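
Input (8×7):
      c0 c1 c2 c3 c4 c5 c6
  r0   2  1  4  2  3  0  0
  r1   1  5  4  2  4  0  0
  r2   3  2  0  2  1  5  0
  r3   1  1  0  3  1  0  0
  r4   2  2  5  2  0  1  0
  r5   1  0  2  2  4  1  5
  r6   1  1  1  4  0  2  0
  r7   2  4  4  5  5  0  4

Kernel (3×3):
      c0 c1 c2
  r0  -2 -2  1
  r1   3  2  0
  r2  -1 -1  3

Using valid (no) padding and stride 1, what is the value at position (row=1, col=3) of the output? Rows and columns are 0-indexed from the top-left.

The receptive field on the input at this output position is [2 4 0 / 2 1 5 / 3 1 0]. Elementwise product with the kernel and sum: 2·-2 + 4·-2 + 0·1 + 2·3 + 1·2 + 3·-1 + 1·-1 + 0·3.

-8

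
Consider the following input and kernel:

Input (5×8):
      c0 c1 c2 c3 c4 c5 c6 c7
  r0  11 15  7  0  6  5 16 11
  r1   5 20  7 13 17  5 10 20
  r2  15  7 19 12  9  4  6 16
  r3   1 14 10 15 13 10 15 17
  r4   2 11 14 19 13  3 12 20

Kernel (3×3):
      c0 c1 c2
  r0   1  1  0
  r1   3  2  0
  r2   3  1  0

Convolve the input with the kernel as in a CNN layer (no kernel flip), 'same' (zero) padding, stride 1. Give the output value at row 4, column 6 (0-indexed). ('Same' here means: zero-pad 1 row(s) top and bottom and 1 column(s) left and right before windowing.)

58

The receptive field on the zero-padded input at this output position is [10 15 17 / 3 12 20 / 0 0 0]. Elementwise product with the kernel and sum: 10·1 + 15·1 + 3·3 + 12·2 + 0·3 + 0·1.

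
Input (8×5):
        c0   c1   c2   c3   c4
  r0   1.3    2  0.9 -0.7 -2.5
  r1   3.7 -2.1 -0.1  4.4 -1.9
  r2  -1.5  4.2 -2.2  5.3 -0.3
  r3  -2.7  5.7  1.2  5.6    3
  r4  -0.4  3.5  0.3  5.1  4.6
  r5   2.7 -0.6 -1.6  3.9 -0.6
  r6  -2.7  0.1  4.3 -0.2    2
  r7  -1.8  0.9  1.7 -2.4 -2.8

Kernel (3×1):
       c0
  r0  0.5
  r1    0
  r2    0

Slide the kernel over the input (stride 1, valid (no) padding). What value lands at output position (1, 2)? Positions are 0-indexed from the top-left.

The receptive field on the input at this output position is [-0.1 / -2.2 / 1.2]. Elementwise product with the kernel and sum: -0.1·0.5.

-0.05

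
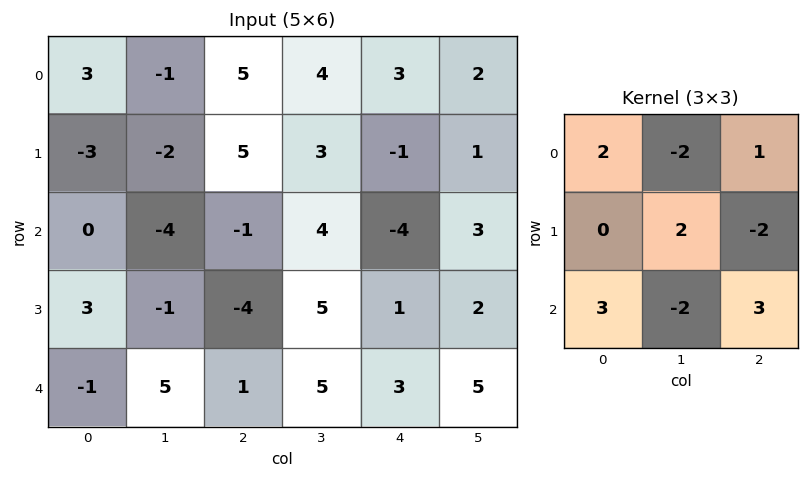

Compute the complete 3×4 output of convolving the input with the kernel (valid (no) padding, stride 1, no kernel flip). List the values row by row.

4 -2 -10 29
-4 -1 0 14
3 8 -4 41

Output[0,0]: The receptive field on the input at this output position is [3 -1 5 / -3 -2 5 / 0 -4 -1]. Elementwise product with the kernel and sum: 3·2 + -1·-2 + 5·1 + -2·2 + 5·-2 + 0·3 + -4·-2 + -1·3.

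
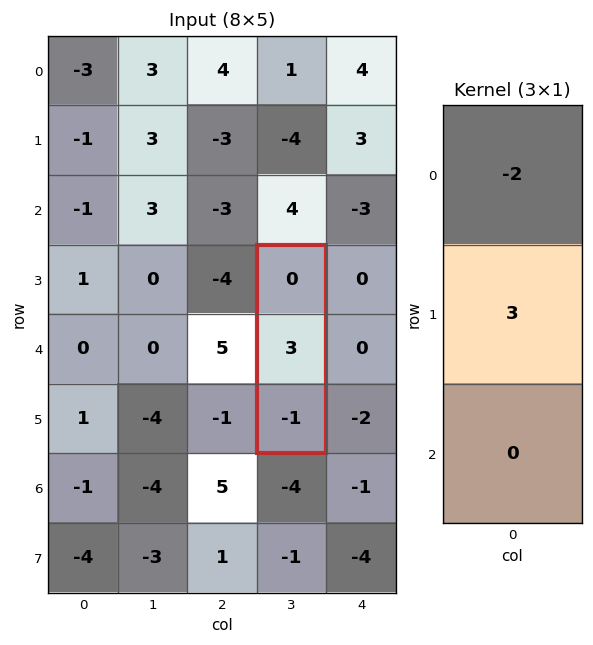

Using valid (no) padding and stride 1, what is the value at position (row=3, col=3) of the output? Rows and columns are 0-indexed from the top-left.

The receptive field on the input at this output position is [0 / 3 / -1]. Elementwise product with the kernel and sum: 0·-2 + 3·3.

9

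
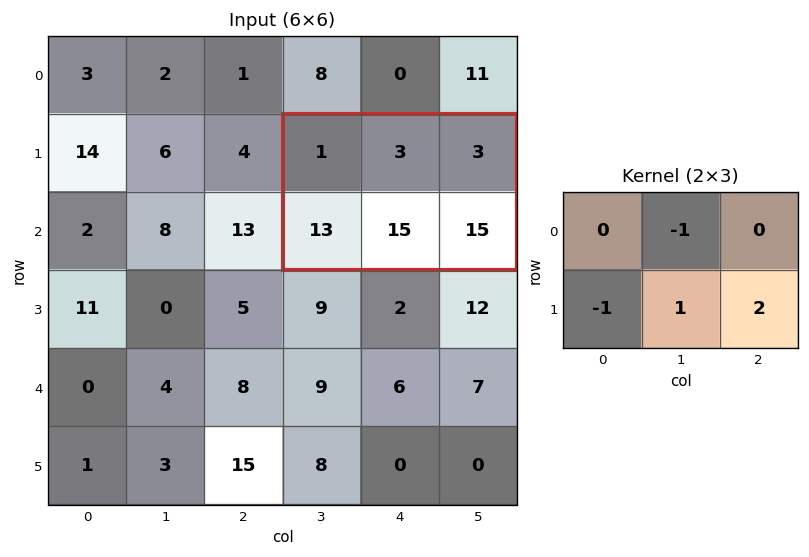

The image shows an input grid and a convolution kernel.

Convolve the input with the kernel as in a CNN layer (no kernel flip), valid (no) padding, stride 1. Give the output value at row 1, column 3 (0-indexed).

29

The receptive field on the input at this output position is [1 3 3 / 13 15 15]. Elementwise product with the kernel and sum: 3·-1 + 13·-1 + 15·1 + 15·2.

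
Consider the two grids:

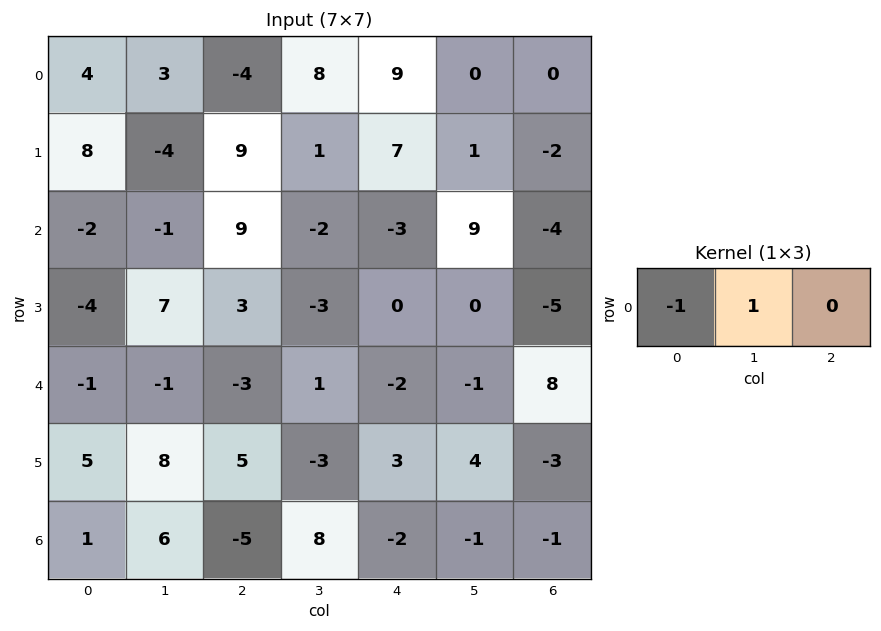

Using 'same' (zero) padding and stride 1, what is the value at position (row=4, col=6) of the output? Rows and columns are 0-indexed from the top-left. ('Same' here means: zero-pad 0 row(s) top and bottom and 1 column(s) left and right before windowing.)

The receptive field on the zero-padded input at this output position is [-1 8 0]. Elementwise product with the kernel and sum: -1·-1 + 8·1.

9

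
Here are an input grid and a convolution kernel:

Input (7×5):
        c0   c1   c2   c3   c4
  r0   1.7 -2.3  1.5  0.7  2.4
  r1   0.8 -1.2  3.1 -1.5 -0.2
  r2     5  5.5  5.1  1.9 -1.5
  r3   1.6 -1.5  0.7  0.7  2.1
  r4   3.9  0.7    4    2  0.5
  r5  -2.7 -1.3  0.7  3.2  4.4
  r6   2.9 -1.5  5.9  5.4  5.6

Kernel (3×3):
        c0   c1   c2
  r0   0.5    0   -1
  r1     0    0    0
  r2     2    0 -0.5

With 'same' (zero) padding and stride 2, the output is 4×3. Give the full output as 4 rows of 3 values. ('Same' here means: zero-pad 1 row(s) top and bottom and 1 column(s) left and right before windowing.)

Output[0,0]: The receptive field on the zero-padded input at this output position is [0 0 0 / 0 1.7 -2.3 / 0 0.8 -1.2]. Elementwise product with the kernel and sum: 0·0.5 + 0·-1 + 0·2 + -1.2·-0.5.
Output[0,1]: The receptive field on the zero-padded input at this output position is [0 0 0 / -2.3 1.5 0.7 / -1.2 3.1 -1.5]. Elementwise product with the kernel and sum: 0·0.5 + 0·-1 + -1.2·2 + -1.5·-0.5.

0.6 -1.65 -3
1.95 -2.45 0.65
2.15 -5.65 6.75
1.3 -3.85 1.6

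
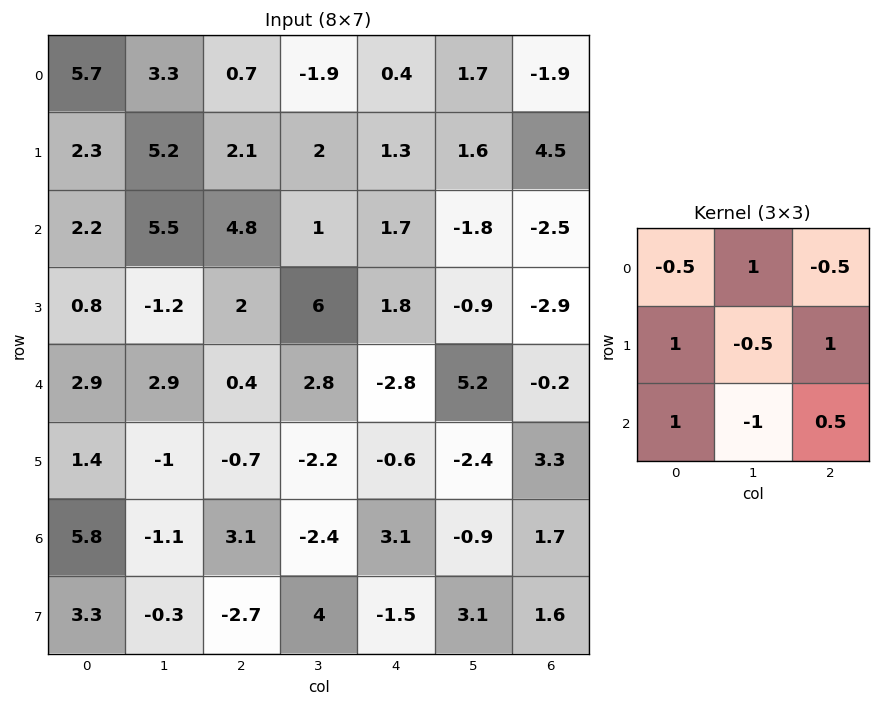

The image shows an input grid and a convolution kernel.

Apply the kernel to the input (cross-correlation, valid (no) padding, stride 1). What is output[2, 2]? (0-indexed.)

The receptive field on the input at this output position is [4.8 1 1.7 / 2 6 1.8 / 0.4 2.8 -2.8]. Elementwise product with the kernel and sum: 4.8·-0.5 + 1·1 + 1.7·-0.5 + 2·1 + 6·-0.5 + 1.8·1 + 0.4·1 + 2.8·-1 + -2.8·0.5.

-5.25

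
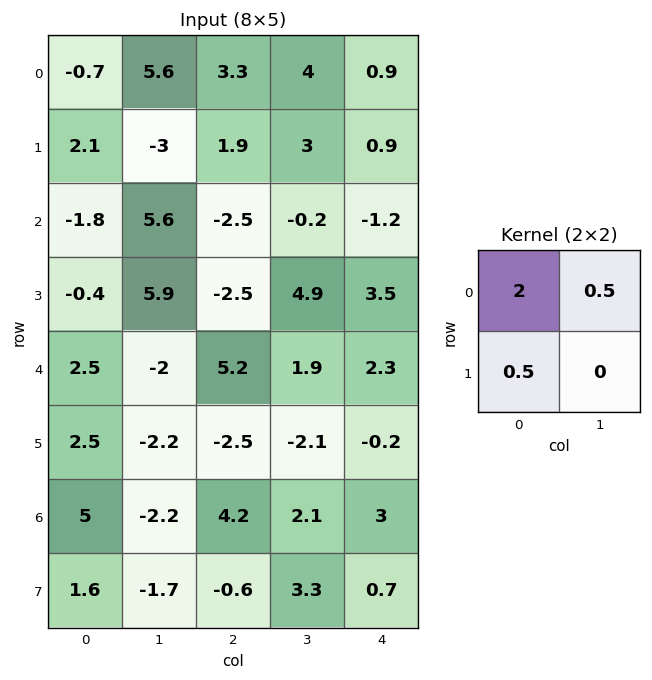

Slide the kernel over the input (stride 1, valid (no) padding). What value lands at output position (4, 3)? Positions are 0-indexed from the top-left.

The receptive field on the input at this output position is [1.9 2.3 / -2.1 -0.2]. Elementwise product with the kernel and sum: 1.9·2 + 2.3·0.5 + -2.1·0.5.

3.9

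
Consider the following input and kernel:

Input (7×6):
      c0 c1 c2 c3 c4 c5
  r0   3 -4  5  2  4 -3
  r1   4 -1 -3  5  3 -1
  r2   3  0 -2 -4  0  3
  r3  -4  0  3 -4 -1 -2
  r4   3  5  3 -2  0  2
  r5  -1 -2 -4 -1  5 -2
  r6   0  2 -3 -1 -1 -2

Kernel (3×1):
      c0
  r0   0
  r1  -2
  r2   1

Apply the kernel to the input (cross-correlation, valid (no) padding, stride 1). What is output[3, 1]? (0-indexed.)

The receptive field on the input at this output position is [0 / 5 / -2]. Elementwise product with the kernel and sum: 5·-2 + -2·1.

-12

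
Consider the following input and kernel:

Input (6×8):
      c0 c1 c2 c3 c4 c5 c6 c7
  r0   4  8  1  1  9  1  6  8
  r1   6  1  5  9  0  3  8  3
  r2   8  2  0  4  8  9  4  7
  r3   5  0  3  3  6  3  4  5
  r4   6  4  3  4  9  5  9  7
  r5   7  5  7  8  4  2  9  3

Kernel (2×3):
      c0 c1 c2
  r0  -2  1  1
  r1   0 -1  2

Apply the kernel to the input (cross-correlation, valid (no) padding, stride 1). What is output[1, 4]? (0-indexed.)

10

The receptive field on the input at this output position is [0 3 8 / 8 9 4]. Elementwise product with the kernel and sum: 0·-2 + 3·1 + 8·1 + 9·-1 + 4·2.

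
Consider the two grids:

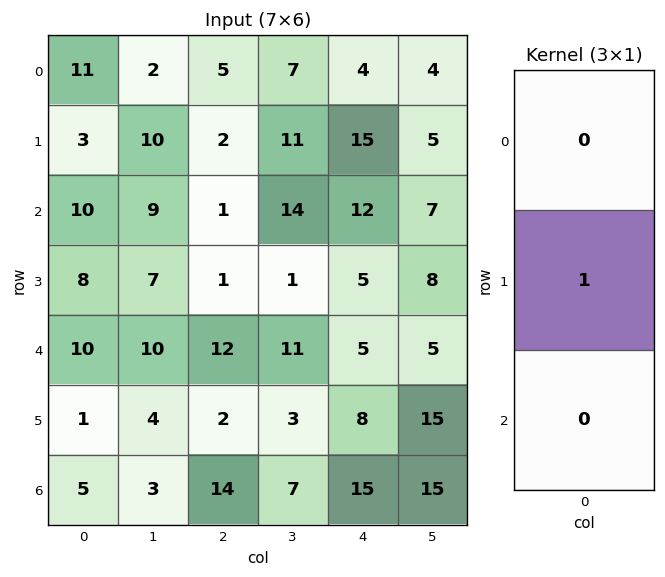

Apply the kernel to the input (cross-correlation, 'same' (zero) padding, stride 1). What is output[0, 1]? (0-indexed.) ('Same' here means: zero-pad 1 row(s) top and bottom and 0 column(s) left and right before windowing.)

2

The receptive field on the zero-padded input at this output position is [0 / 2 / 10]. Elementwise product with the kernel and sum: 2·1.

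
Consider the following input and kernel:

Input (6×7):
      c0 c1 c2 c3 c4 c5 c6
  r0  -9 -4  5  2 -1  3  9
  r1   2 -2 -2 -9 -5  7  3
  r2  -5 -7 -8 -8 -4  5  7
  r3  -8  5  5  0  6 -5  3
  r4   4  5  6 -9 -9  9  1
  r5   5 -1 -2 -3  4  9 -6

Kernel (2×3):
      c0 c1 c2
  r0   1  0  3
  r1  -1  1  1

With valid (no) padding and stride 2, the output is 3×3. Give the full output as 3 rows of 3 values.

Output[0,0]: The receptive field on the input at this output position is [-9 -4 5 / 2 -2 -2]. Elementwise product with the kernel and sum: -9·1 + 5·3 + 2·-1 + -2·1 + -2·1.
Output[0,1]: The receptive field on the input at this output position is [5 2 -1 / -2 -9 -5]. Elementwise product with the kernel and sum: 5·1 + -1·3 + -2·-1 + -9·1 + -5·1.

0 -10 41
-11 -19 9
14 -18 -7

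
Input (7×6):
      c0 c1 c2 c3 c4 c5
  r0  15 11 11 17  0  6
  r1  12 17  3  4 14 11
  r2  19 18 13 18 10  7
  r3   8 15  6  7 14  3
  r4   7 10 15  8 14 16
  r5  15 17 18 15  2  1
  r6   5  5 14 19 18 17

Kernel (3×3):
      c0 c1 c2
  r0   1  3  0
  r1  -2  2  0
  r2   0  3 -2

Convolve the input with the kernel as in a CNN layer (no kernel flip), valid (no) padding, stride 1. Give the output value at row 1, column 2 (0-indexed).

18

The receptive field on the input at this output position is [3 4 14 / 13 18 10 / 6 7 14]. Elementwise product with the kernel and sum: 3·1 + 4·3 + 13·-2 + 18·2 + 7·3 + 14·-2.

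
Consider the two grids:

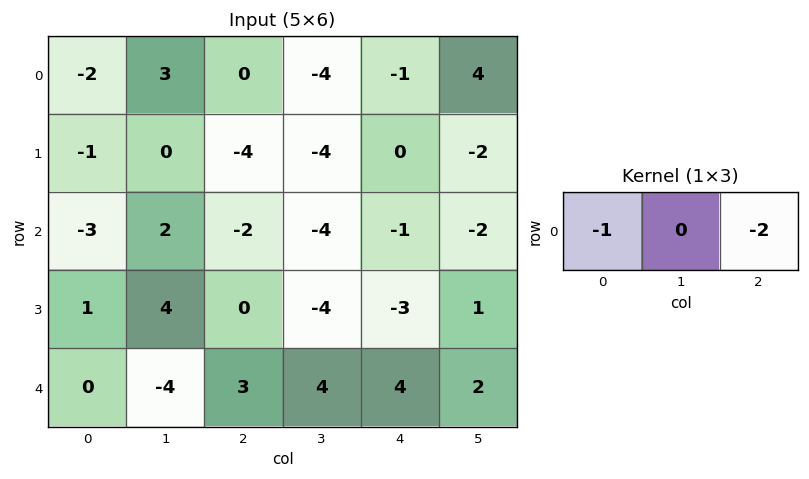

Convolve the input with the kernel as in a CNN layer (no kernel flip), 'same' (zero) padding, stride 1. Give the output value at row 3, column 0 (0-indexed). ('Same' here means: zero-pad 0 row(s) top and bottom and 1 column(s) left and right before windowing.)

The receptive field on the zero-padded input at this output position is [0 1 4]. Elementwise product with the kernel and sum: 0·-1 + 4·-2.

-8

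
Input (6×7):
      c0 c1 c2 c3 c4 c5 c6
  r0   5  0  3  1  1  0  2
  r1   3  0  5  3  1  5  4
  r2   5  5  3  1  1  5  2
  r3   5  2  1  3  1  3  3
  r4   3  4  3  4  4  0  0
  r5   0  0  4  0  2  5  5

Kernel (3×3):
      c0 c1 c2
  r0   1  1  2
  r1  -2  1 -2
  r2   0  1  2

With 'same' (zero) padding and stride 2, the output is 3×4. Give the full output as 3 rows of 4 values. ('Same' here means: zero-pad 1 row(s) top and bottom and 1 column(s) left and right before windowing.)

8 12 10 6
7 9 10 4
4 0 18 11

Output[0,0]: The receptive field on the zero-padded input at this output position is [0 0 0 / 0 5 0 / 0 3 0]. Elementwise product with the kernel and sum: 0·1 + 0·1 + 0·2 + 0·-2 + 5·1 + 0·-2 + 3·1 + 0·2.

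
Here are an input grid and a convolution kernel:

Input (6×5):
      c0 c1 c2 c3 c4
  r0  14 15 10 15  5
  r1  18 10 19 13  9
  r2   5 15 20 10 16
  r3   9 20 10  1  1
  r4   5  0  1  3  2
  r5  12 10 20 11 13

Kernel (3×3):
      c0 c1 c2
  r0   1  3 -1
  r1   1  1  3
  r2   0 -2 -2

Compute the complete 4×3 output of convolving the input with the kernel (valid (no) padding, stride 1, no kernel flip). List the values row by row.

64 38 57
49 97 123
87 90 38
7 -3 -26

Output[0,0]: The receptive field on the input at this output position is [14 15 10 / 18 10 19 / 5 15 20]. Elementwise product with the kernel and sum: 14·1 + 15·3 + 10·-1 + 18·1 + 10·1 + 19·3 + 15·-2 + 20·-2.
Output[0,1]: The receptive field on the input at this output position is [15 10 15 / 10 19 13 / 15 20 10]. Elementwise product with the kernel and sum: 15·1 + 10·3 + 15·-1 + 10·1 + 19·1 + 13·3 + 20·-2 + 10·-2.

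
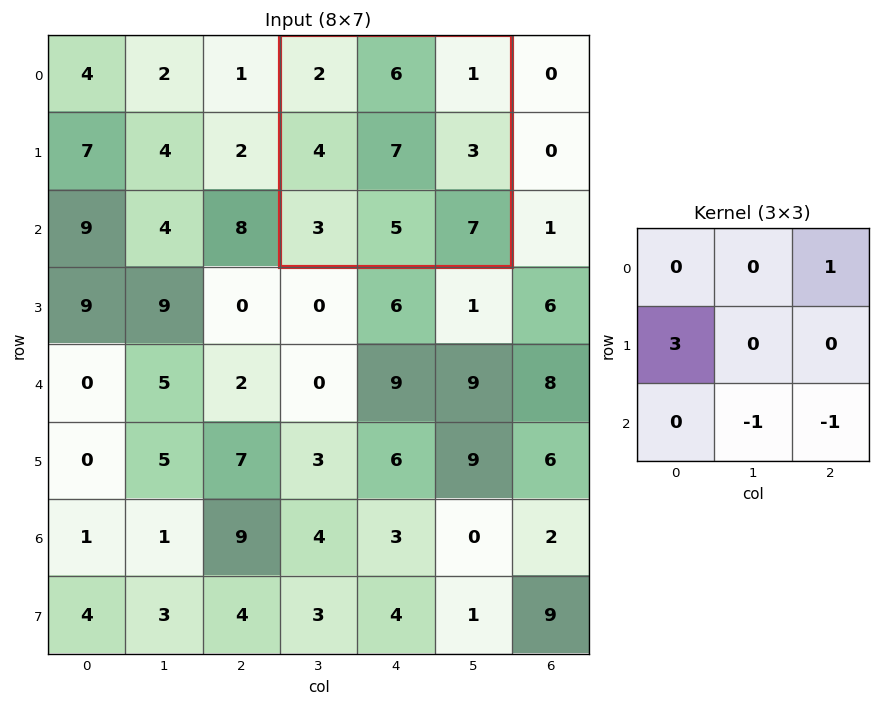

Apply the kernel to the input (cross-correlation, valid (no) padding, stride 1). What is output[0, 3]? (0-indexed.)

1

The receptive field on the input at this output position is [2 6 1 / 4 7 3 / 3 5 7]. Elementwise product with the kernel and sum: 1·1 + 4·3 + 5·-1 + 7·-1.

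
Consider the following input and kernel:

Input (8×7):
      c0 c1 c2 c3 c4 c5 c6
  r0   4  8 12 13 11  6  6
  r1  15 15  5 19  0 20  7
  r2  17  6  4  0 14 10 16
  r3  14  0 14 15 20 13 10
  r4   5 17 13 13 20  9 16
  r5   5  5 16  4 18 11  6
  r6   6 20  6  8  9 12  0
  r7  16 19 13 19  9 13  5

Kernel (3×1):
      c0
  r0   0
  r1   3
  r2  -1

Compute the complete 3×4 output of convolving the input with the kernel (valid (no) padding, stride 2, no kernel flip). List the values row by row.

Output[0,0]: The receptive field on the input at this output position is [4 / 15 / 17]. Elementwise product with the kernel and sum: 15·3 + 17·-1.

28 11 -14 5
37 29 40 14
9 42 45 18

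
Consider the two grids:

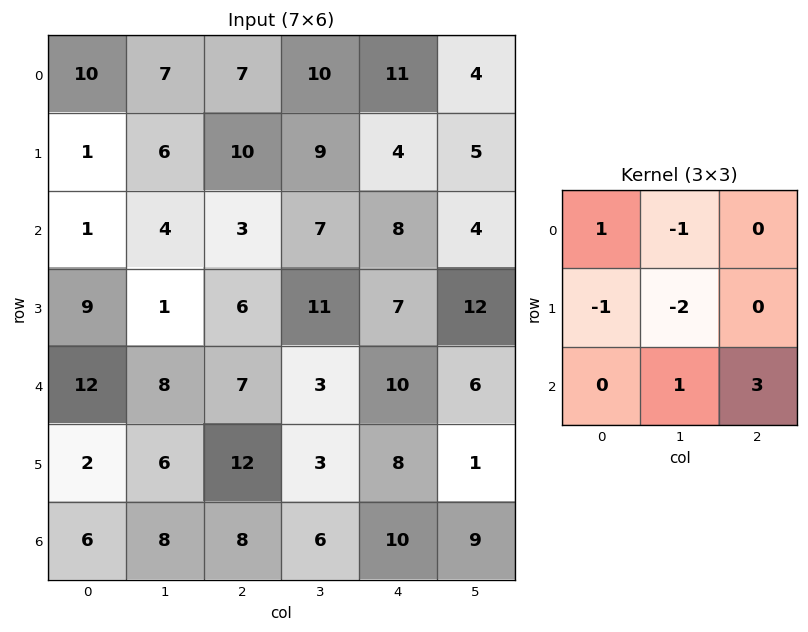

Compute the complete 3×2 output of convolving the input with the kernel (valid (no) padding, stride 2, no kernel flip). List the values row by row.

3 0
15 1
22 22

Output[0,0]: The receptive field on the input at this output position is [10 7 7 / 1 6 10 / 1 4 3]. Elementwise product with the kernel and sum: 10·1 + 7·-1 + 1·-1 + 6·-2 + 4·1 + 3·3.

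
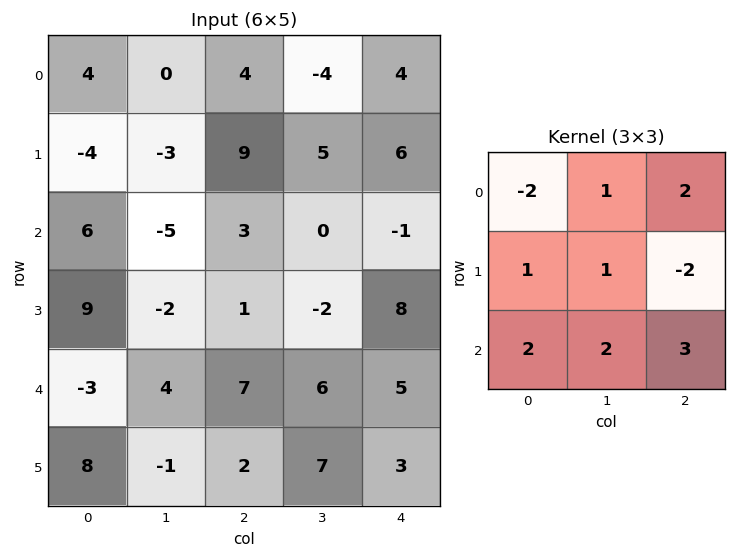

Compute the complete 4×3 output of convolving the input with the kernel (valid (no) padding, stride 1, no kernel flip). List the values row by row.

-14 -12 1
35 15 26
17 56 16
-11 23 42

Output[0,0]: The receptive field on the input at this output position is [4 0 4 / -4 -3 9 / 6 -5 3]. Elementwise product with the kernel and sum: 4·-2 + 0·1 + 4·2 + -4·1 + -3·1 + 9·-2 + 6·2 + -5·2 + 3·3.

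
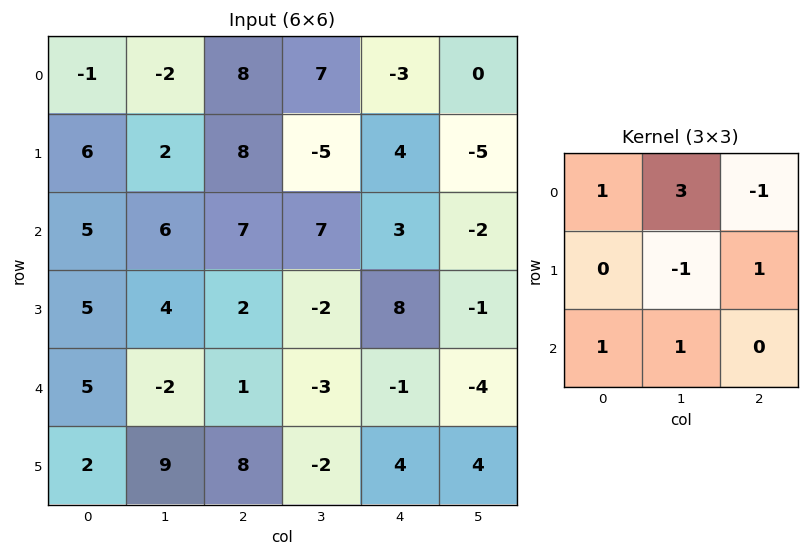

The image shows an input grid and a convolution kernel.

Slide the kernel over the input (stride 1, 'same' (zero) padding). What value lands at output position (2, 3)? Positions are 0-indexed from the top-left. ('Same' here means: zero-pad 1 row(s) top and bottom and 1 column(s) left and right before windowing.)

The receptive field on the zero-padded input at this output position is [8 -5 4 / 7 7 3 / 2 -2 8]. Elementwise product with the kernel and sum: 8·1 + -5·3 + 4·-1 + 7·-1 + 3·1 + 2·1 + -2·1.

-15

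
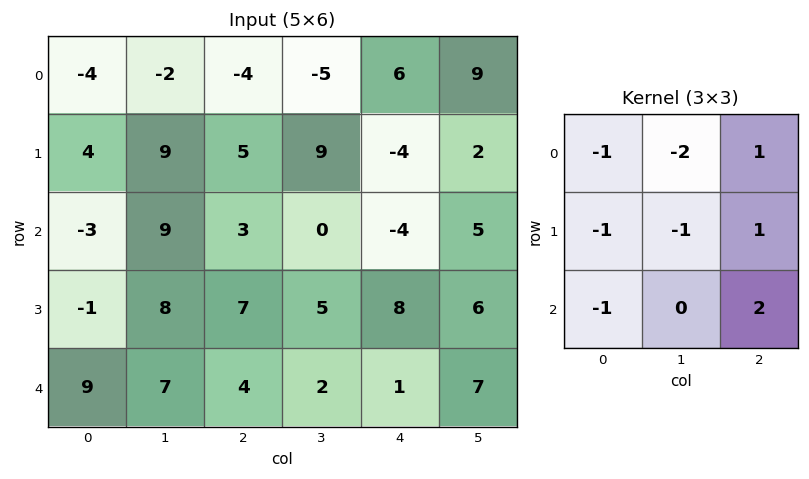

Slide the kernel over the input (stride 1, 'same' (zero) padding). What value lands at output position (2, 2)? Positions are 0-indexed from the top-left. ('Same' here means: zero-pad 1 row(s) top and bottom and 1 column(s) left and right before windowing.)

-20

The receptive field on the zero-padded input at this output position is [9 5 9 / 9 3 0 / 8 7 5]. Elementwise product with the kernel and sum: 9·-1 + 5·-2 + 9·1 + 9·-1 + 3·-1 + 0·1 + 8·-1 + 5·2.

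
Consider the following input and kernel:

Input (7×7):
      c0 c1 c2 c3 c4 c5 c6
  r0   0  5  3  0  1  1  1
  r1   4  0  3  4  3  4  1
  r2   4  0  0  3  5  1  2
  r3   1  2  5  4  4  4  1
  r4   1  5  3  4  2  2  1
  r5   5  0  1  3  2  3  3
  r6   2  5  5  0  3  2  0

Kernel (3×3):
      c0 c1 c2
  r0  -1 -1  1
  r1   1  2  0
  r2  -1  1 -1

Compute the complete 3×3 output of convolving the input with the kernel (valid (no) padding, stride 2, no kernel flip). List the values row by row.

-2 7 4
2 14 7
0 -6 4

Output[0,0]: The receptive field on the input at this output position is [0 5 3 / 4 0 3 / 4 0 0]. Elementwise product with the kernel and sum: 0·-1 + 5·-1 + 3·1 + 4·1 + 0·2 + 4·-1 + 0·1 + 0·-1.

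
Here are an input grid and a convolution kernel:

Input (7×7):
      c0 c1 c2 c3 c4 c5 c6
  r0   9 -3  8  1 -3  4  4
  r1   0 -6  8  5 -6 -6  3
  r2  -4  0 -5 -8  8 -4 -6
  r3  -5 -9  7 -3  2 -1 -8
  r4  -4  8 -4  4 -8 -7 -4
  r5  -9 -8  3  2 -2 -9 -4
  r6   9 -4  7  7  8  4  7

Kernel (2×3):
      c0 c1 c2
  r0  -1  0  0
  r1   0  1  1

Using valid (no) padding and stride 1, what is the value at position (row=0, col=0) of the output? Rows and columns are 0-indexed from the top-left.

The receptive field on the input at this output position is [9 -3 8 / 0 -6 8]. Elementwise product with the kernel and sum: 9·-1 + -6·1 + 8·1.

-7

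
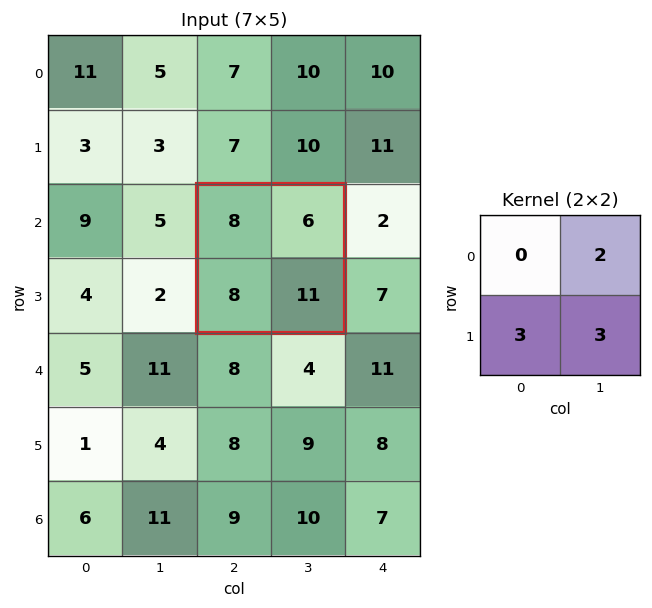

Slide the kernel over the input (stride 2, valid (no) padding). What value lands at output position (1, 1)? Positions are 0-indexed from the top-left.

69

The receptive field on the input at this output position is [8 6 / 8 11]. Elementwise product with the kernel and sum: 6·2 + 8·3 + 11·3.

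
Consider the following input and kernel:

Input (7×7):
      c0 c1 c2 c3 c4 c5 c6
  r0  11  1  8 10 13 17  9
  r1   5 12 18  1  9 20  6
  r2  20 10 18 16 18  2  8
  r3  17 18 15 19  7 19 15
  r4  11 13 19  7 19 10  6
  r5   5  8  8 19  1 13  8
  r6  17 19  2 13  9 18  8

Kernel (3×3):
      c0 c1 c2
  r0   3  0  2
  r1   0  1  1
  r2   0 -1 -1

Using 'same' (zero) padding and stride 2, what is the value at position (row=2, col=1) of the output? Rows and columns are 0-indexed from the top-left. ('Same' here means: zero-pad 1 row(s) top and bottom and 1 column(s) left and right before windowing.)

The receptive field on the zero-padded input at this output position is [18 15 19 / 13 19 7 / 8 8 19]. Elementwise product with the kernel and sum: 18·3 + 19·2 + 19·1 + 7·1 + 8·-1 + 19·-1.

91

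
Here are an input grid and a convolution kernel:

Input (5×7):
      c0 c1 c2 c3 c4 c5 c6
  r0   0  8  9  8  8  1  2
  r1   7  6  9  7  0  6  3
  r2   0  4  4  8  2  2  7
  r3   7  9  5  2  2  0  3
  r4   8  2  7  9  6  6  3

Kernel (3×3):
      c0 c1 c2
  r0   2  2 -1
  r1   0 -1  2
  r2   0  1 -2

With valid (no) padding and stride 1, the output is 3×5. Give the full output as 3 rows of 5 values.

15 19 23 41 4
20 36 26 12 15
-7 -4 21 10 7

Output[0,0]: The receptive field on the input at this output position is [0 8 9 / 7 6 9 / 0 4 4]. Elementwise product with the kernel and sum: 0·2 + 8·2 + 9·-1 + 6·-1 + 9·2 + 4·1 + 4·-2.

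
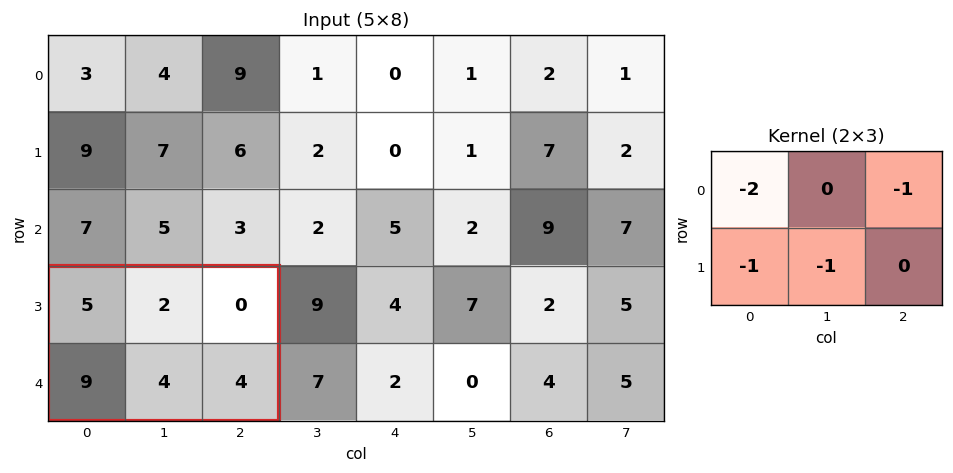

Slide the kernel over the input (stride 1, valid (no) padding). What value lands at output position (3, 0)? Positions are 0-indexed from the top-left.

-23

The receptive field on the input at this output position is [5 2 0 / 9 4 4]. Elementwise product with the kernel and sum: 5·-2 + 0·-1 + 9·-1 + 4·-1.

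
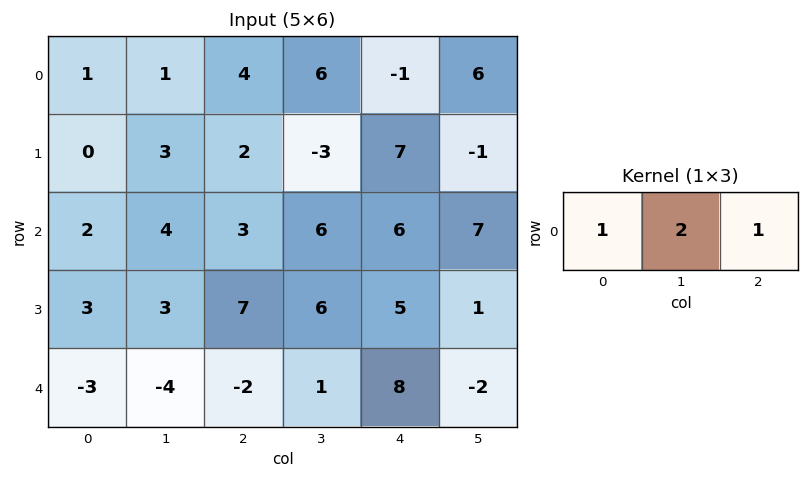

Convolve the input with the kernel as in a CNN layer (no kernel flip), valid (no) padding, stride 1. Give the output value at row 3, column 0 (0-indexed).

16

The receptive field on the input at this output position is [3 3 7]. Elementwise product with the kernel and sum: 3·1 + 3·2 + 7·1.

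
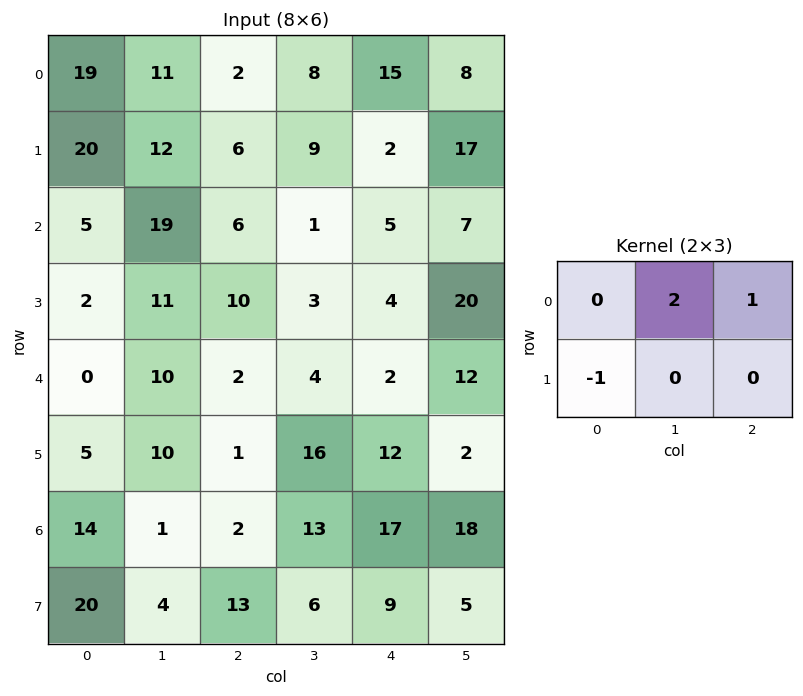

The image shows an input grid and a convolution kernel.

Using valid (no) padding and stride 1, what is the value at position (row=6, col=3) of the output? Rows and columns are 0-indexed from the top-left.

46

The receptive field on the input at this output position is [13 17 18 / 6 9 5]. Elementwise product with the kernel and sum: 17·2 + 18·1 + 6·-1.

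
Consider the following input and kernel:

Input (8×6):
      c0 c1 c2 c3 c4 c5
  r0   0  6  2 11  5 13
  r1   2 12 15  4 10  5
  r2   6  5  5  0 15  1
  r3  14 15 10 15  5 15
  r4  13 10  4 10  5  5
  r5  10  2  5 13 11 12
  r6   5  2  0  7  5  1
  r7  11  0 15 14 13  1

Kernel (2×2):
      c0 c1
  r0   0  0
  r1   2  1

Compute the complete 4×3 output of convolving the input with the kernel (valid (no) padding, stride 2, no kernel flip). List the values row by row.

Output[0,0]: The receptive field on the input at this output position is [0 6 / 2 12]. Elementwise product with the kernel and sum: 2·2 + 12·1.

16 34 25
43 35 25
22 23 34
22 44 27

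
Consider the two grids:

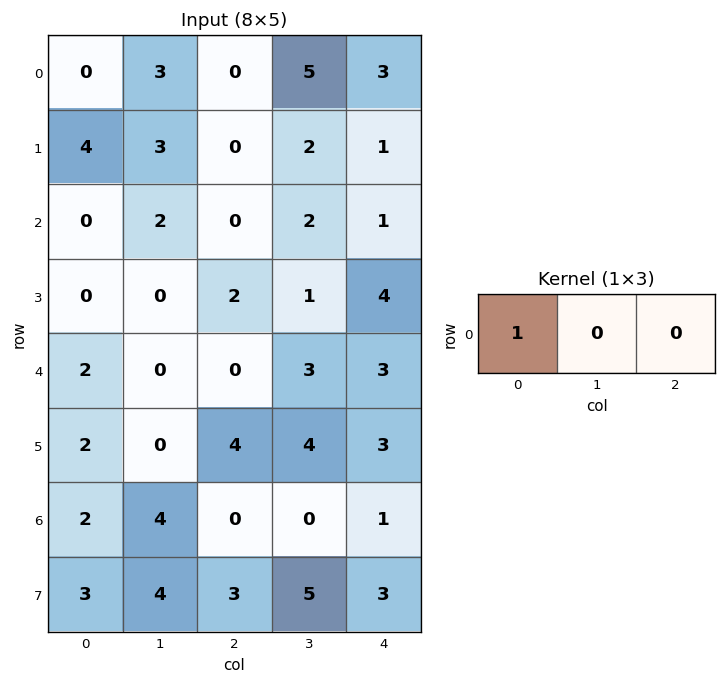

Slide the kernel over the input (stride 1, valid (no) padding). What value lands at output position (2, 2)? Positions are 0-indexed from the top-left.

The receptive field on the input at this output position is [0 2 1]. Elementwise product with the kernel and sum: 0·1.

0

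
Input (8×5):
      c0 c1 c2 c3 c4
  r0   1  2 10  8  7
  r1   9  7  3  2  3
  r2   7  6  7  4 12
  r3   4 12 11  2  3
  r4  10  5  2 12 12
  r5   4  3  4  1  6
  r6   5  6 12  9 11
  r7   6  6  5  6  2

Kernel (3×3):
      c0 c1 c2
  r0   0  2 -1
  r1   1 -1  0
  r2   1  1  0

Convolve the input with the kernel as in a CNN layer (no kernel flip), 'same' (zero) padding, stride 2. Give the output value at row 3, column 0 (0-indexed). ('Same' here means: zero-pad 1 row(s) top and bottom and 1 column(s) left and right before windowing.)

6

The receptive field on the zero-padded input at this output position is [0 4 3 / 0 5 6 / 0 6 6]. Elementwise product with the kernel and sum: 4·2 + 3·-1 + 0·1 + 5·-1 + 0·1 + 6·1.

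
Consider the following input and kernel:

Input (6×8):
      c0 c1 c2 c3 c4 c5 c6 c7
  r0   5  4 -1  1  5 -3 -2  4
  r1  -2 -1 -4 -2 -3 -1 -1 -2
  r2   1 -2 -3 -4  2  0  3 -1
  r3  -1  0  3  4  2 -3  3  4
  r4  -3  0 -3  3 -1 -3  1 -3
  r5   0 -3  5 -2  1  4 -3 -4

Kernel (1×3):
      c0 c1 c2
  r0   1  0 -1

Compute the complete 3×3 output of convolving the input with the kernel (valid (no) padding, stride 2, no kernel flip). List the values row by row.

Output[0,0]: The receptive field on the input at this output position is [5 4 -1]. Elementwise product with the kernel and sum: 5·1 + -1·-1.

6 -6 7
4 -5 -1
0 -2 -2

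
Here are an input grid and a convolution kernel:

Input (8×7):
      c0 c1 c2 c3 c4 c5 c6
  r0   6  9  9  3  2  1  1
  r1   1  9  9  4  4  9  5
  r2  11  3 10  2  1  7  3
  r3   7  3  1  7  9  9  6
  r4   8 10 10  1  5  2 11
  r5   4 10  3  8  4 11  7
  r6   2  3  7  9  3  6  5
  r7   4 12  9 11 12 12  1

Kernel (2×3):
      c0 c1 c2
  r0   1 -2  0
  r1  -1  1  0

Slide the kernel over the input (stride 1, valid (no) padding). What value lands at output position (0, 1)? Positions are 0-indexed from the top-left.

-9

The receptive field on the input at this output position is [9 9 3 / 9 9 4]. Elementwise product with the kernel and sum: 9·1 + 9·-2 + 9·-1 + 9·1.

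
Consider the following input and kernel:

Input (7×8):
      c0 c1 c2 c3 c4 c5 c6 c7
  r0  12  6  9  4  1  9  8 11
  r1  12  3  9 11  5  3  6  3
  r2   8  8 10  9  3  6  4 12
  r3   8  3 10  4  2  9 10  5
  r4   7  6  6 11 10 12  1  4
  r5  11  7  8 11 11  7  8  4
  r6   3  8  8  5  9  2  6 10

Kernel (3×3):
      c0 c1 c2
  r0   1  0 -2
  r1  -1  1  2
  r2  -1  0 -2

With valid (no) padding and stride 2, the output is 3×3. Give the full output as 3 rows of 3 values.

Output[0,0]: The receptive field on the input at this output position is [12 6 9 / 12 3 9 / 8 8 10]. Elementwise product with the kernel and sum: 12·1 + 9·-2 + 12·-1 + 3·1 + 9·2 + 8·-1 + 10·-2.
Output[0,1]: The receptive field on the input at this output position is [9 4 1 / 9 11 5 / 10 9 3]. Elementwise product with the kernel and sum: 9·1 + 1·-2 + 9·-1 + 11·1 + 5·2 + 10·-1 + 3·-2.

-25 3 -16
-16 -24 10
-12 -15 -1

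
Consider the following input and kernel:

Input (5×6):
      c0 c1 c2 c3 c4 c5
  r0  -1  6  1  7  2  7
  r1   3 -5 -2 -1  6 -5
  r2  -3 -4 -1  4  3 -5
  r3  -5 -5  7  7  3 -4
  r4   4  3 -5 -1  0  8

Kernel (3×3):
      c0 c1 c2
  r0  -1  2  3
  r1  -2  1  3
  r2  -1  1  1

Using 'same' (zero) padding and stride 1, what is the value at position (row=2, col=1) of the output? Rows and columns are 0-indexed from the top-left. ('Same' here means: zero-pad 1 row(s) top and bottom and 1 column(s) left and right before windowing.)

The receptive field on the zero-padded input at this output position is [3 -5 -2 / -3 -4 -1 / -5 -5 7]. Elementwise product with the kernel and sum: 3·-1 + -5·2 + -2·3 + -3·-2 + -4·1 + -1·3 + -5·-1 + -5·1 + 7·1.

-13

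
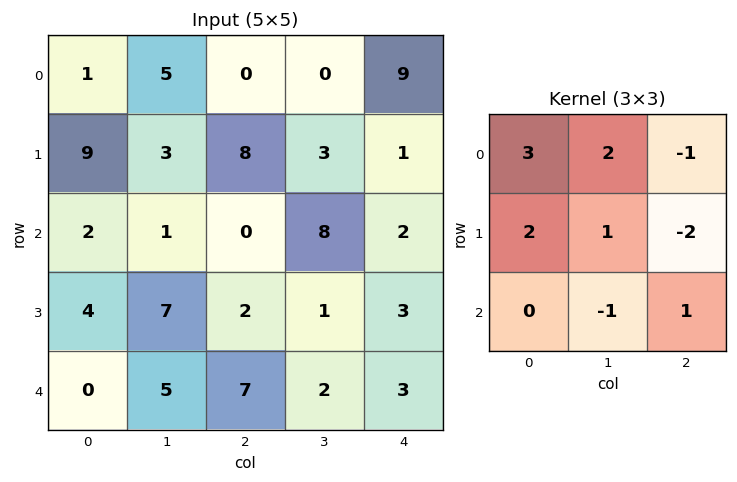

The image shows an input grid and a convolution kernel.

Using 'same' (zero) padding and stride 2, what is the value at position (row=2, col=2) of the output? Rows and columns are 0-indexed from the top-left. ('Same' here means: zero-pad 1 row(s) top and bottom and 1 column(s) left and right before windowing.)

16

The receptive field on the zero-padded input at this output position is [1 3 0 / 2 3 0 / 0 0 0]. Elementwise product with the kernel and sum: 1·3 + 3·2 + 0·-1 + 2·2 + 3·1 + 0·-2 + 0·-1 + 0·1.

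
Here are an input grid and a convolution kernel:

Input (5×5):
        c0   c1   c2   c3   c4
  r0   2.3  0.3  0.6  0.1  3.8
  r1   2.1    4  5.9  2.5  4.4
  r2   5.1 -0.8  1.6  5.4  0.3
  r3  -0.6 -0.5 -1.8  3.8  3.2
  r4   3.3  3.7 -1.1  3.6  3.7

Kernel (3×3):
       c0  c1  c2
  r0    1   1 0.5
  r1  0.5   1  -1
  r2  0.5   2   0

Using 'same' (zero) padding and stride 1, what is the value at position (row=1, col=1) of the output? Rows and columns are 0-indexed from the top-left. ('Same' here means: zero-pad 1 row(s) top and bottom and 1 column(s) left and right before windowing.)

3

The receptive field on the zero-padded input at this output position is [2.3 0.3 0.6 / 2.1 4 5.9 / 5.1 -0.8 1.6]. Elementwise product with the kernel and sum: 2.3·1 + 0.3·1 + 0.6·0.5 + 2.1·0.5 + 4·1 + 5.9·-1 + 5.1·0.5 + -0.8·2.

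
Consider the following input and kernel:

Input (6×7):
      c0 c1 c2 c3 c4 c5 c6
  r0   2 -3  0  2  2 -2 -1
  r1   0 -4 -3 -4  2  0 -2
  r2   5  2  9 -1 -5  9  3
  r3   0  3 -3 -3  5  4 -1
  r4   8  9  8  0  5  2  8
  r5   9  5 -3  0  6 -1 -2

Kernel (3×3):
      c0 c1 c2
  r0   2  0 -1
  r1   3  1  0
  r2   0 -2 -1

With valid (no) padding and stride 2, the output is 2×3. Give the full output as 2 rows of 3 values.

-13 -8 -10
-22 6 -6

Output[0,0]: The receptive field on the input at this output position is [2 -3 0 / 0 -4 -3 / 5 2 9]. Elementwise product with the kernel and sum: 2·2 + 0·-1 + 0·3 + -4·1 + 2·-2 + 9·-1.
Output[0,1]: The receptive field on the input at this output position is [0 2 2 / -3 -4 2 / 9 -1 -5]. Elementwise product with the kernel and sum: 0·2 + 2·-1 + -3·3 + -4·1 + -1·-2 + -5·-1.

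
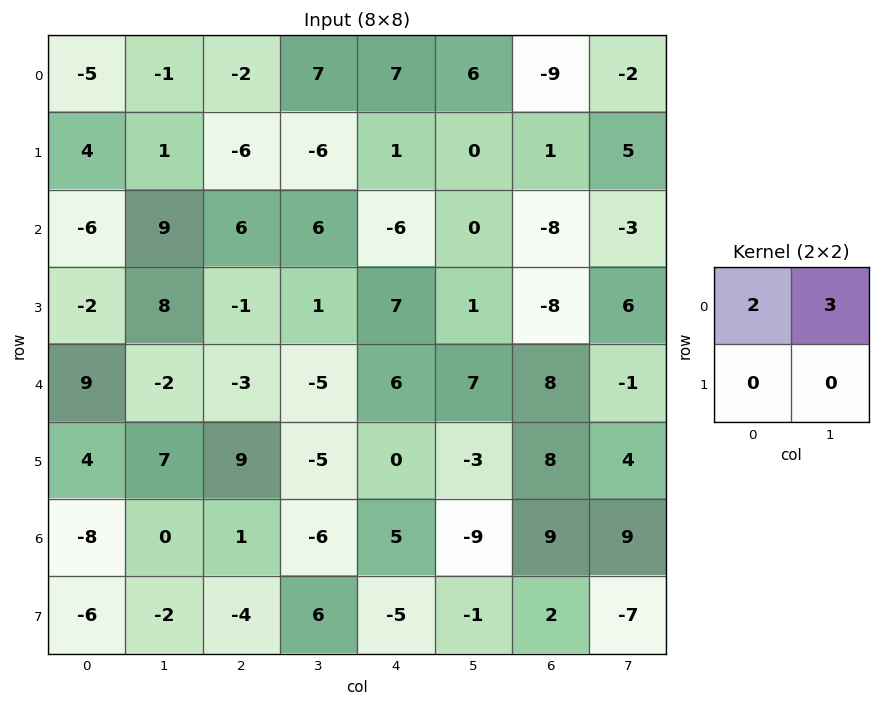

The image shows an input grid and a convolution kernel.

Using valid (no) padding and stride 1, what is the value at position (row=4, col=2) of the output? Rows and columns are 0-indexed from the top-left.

-21

The receptive field on the input at this output position is [-3 -5 / 9 -5]. Elementwise product with the kernel and sum: -3·2 + -5·3.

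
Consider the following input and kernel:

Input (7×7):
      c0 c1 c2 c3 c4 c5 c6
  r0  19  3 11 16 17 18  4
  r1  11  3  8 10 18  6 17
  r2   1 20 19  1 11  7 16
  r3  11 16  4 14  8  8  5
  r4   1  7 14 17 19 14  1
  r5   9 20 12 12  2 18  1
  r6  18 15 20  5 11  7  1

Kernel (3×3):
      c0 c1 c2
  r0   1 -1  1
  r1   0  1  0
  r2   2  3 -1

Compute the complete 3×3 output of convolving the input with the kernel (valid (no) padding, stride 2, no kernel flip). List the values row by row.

73 52 36
25 103 107
89 72 66

Output[0,0]: The receptive field on the input at this output position is [19 3 11 / 11 3 8 / 1 20 19]. Elementwise product with the kernel and sum: 19·1 + 3·-1 + 11·1 + 3·1 + 1·2 + 20·3 + 19·-1.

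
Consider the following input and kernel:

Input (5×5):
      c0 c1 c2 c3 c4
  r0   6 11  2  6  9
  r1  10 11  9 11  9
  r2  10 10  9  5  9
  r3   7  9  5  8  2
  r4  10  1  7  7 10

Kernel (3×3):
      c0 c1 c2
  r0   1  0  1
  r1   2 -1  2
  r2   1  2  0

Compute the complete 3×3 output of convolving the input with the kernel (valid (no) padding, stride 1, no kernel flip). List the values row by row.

65 80 55
72 62 70
46 59 45

Output[0,0]: The receptive field on the input at this output position is [6 11 2 / 10 11 9 / 10 10 9]. Elementwise product with the kernel and sum: 6·1 + 2·1 + 10·2 + 11·-1 + 9·2 + 10·1 + 10·2.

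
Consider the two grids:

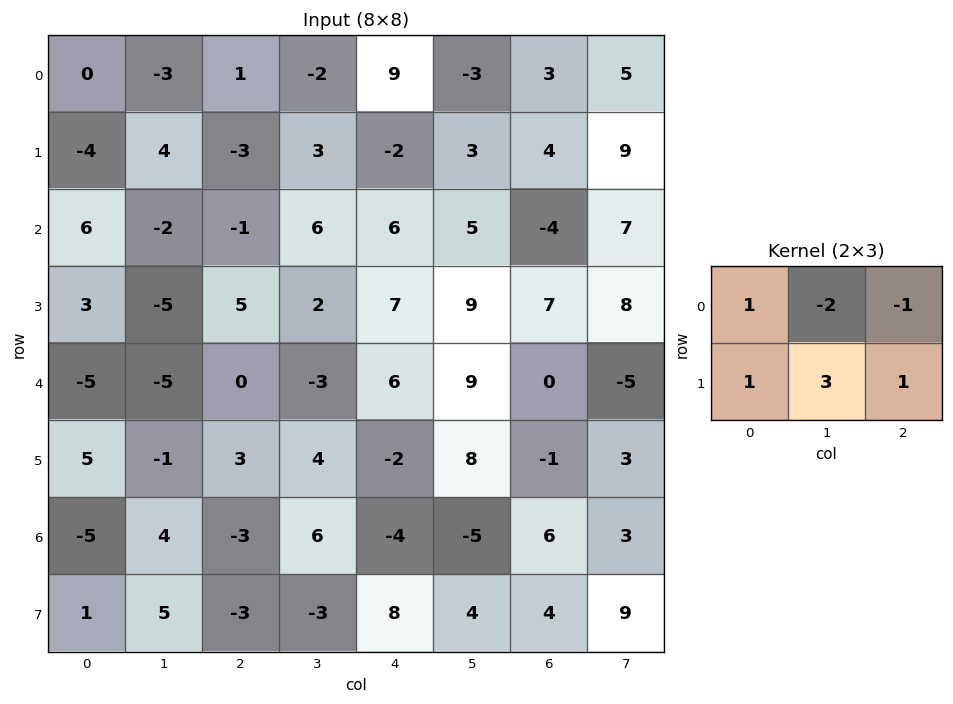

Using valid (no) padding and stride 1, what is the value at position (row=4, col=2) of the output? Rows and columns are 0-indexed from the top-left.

The receptive field on the input at this output position is [0 -3 6 / 3 4 -2]. Elementwise product with the kernel and sum: 0·1 + -3·-2 + 6·-1 + 3·1 + 4·3 + -2·1.

13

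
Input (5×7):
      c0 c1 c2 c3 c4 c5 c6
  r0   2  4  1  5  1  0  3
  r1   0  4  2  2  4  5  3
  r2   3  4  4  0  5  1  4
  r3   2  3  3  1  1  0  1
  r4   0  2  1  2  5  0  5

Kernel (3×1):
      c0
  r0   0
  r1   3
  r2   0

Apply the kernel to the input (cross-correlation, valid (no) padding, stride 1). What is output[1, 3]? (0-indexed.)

0

The receptive field on the input at this output position is [2 / 0 / 1]. Elementwise product with the kernel and sum: 0·3.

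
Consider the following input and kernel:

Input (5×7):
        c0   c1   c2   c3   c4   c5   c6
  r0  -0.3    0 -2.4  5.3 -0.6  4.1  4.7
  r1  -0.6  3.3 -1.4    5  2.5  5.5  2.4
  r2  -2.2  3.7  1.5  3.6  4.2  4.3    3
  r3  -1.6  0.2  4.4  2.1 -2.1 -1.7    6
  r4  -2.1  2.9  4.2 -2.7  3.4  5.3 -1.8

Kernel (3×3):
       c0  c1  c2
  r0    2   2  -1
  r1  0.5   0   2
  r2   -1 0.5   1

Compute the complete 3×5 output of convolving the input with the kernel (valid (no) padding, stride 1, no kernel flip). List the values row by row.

Output[0,0]: The receptive field on the input at this output position is [-0.3 0 -2.4 / -0.6 3.3 -1.4 / -2.2 3.7 1.5]. Elementwise product with the kernel and sum: -0.3·2 + 0·2 + -2.4·-1 + -0.6·0.5 + -1.4·2 + -2.2·-1 + 3.7·0.5 + 1.5·1.

4.25 2.2 15.2 21.6 9.3
14.8 11.95 8.4 15.05 28.95
17.25 7.6 1.85 18.65 22.4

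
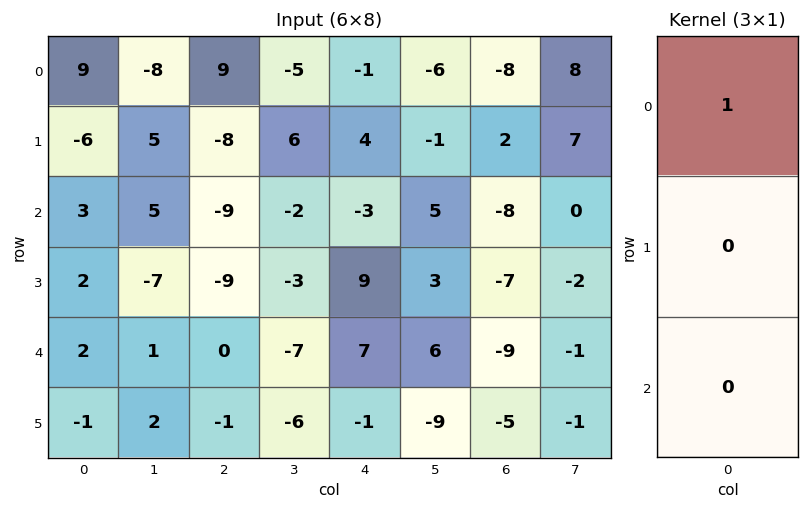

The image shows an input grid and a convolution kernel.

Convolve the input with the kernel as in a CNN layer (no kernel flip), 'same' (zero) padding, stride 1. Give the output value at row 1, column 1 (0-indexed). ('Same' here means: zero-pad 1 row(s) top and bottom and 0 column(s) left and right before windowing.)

The receptive field on the zero-padded input at this output position is [-8 / 5 / 5]. Elementwise product with the kernel and sum: -8·1.

-8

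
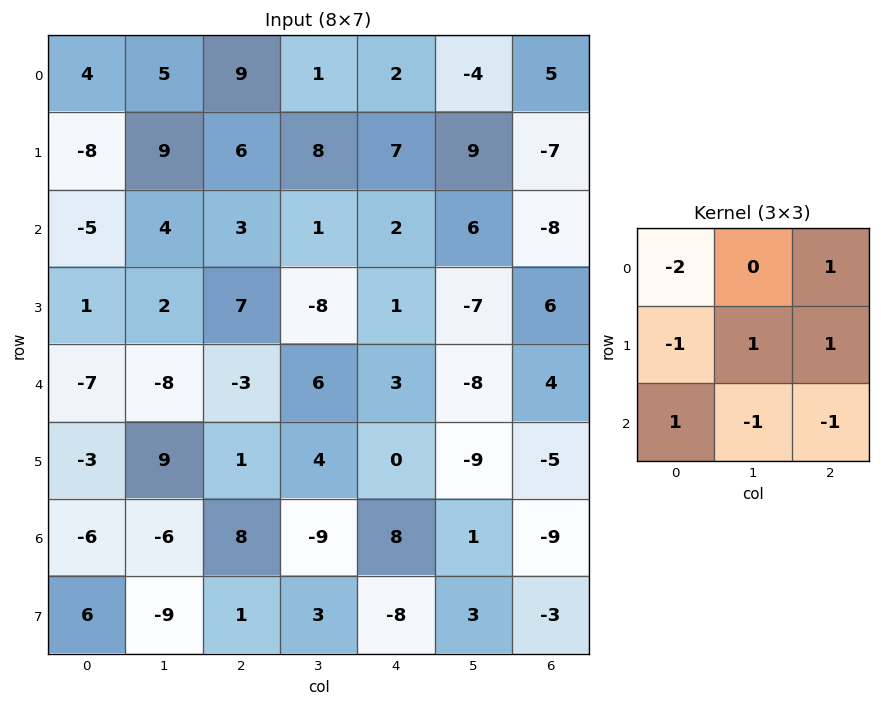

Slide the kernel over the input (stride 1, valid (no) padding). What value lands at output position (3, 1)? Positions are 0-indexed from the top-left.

3

The receptive field on the input at this output position is [2 7 -8 / -8 -3 6 / 9 1 4]. Elementwise product with the kernel and sum: 2·-2 + -8·1 + -8·-1 + -3·1 + 6·1 + 9·1 + 1·-1 + 4·-1.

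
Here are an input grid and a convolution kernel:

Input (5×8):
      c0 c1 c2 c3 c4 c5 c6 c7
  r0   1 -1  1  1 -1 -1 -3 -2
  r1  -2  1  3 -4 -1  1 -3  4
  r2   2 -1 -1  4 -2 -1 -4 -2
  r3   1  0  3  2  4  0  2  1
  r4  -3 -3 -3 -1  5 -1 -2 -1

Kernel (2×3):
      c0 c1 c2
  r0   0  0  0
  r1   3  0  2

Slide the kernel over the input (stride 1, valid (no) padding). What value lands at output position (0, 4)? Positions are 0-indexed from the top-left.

-9

The receptive field on the input at this output position is [-1 -1 -3 / -1 1 -3]. Elementwise product with the kernel and sum: -1·3 + -3·2.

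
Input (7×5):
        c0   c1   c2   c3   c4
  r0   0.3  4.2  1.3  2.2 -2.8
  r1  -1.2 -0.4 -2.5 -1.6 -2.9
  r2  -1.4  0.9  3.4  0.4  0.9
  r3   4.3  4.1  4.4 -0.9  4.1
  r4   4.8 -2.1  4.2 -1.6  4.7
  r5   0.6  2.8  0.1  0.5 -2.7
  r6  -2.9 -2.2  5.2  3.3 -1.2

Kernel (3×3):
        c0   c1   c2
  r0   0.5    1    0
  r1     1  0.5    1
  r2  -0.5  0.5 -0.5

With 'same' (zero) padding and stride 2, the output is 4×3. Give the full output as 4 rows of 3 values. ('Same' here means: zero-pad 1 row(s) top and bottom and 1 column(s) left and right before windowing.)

Output[0,0]: The receptive field on the zero-padded input at this output position is [0 0 0 / 0 0.3 4.2 / 0 -1.2 -0.4]. Elementwise product with the kernel and sum: 0·0.5 + 0·1 + 0·1 + 0.3·0.5 + 4.2·1 + 0·-0.5 + -1.2·0.5 + -0.4·-0.5.

3.95 6.8 0.15
-0.9 0.9 -0.35
3.5 3.25 2.8
-3.05 5.2 0.25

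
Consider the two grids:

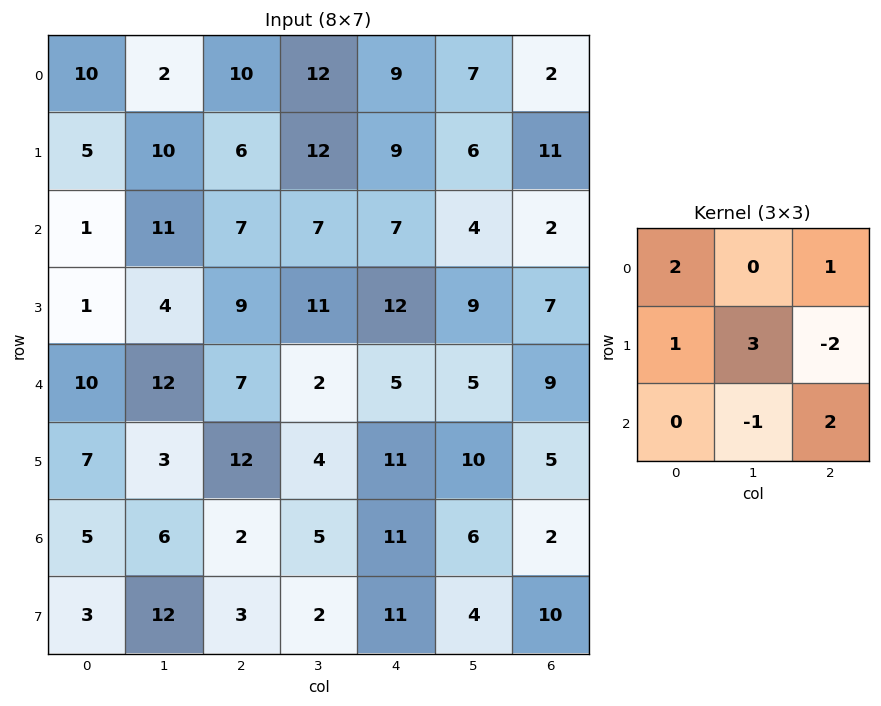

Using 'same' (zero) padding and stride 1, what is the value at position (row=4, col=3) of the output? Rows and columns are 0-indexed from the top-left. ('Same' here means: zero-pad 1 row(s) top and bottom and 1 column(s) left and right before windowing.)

51

The receptive field on the zero-padded input at this output position is [9 11 12 / 7 2 5 / 12 4 11]. Elementwise product with the kernel and sum: 9·2 + 12·1 + 7·1 + 2·3 + 5·-2 + 4·-1 + 11·2.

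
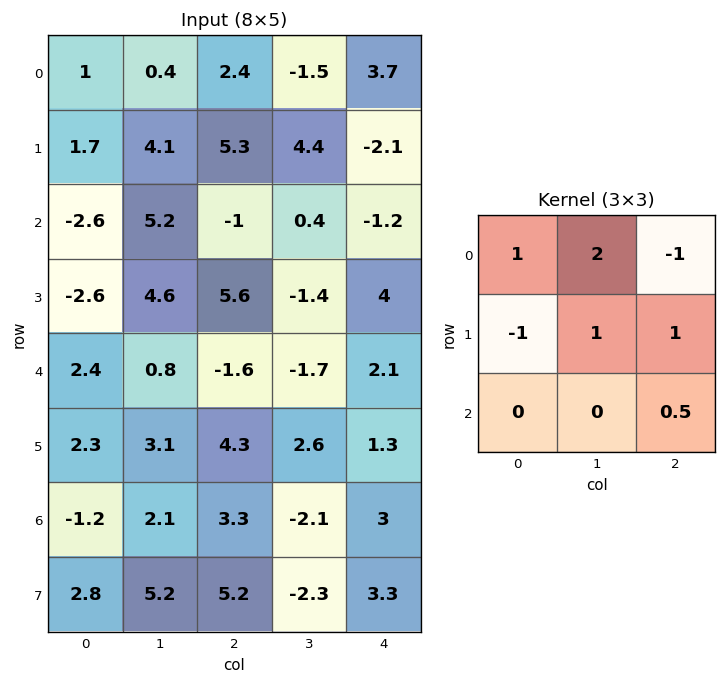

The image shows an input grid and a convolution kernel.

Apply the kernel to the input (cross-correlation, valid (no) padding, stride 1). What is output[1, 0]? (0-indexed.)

14.2

The receptive field on the input at this output position is [1.7 4.1 5.3 / -2.6 5.2 -1 / -2.6 4.6 5.6]. Elementwise product with the kernel and sum: 1.7·1 + 4.1·2 + 5.3·-1 + -2.6·-1 + 5.2·1 + -1·1 + 5.6·0.5.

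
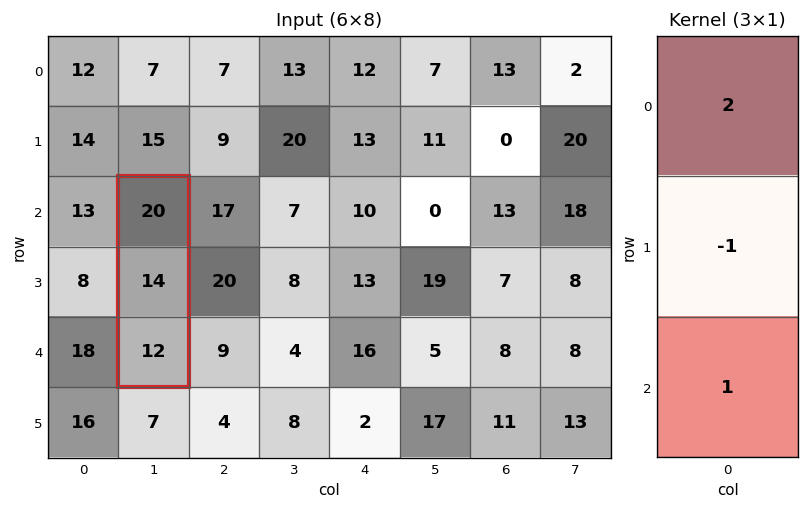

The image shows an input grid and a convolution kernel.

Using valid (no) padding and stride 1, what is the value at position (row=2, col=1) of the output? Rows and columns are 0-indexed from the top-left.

38

The receptive field on the input at this output position is [20 / 14 / 12]. Elementwise product with the kernel and sum: 20·2 + 14·-1 + 12·1.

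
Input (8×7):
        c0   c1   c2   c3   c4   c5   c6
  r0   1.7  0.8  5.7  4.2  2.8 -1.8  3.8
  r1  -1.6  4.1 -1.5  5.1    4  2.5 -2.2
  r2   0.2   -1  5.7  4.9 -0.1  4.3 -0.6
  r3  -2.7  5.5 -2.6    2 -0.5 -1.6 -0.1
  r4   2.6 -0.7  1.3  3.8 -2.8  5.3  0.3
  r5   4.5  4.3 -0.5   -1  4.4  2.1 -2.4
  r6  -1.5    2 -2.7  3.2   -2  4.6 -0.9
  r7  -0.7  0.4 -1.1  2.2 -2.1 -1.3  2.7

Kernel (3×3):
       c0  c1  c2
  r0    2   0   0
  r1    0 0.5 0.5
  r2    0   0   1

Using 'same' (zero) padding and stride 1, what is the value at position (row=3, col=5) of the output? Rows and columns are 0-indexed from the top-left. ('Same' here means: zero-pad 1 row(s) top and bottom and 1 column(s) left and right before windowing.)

The receptive field on the zero-padded input at this output position is [-0.1 4.3 -0.6 / -0.5 -1.6 -0.1 / -2.8 5.3 0.3]. Elementwise product with the kernel and sum: -0.1·2 + -1.6·0.5 + -0.1·0.5 + 0.3·1.

-0.75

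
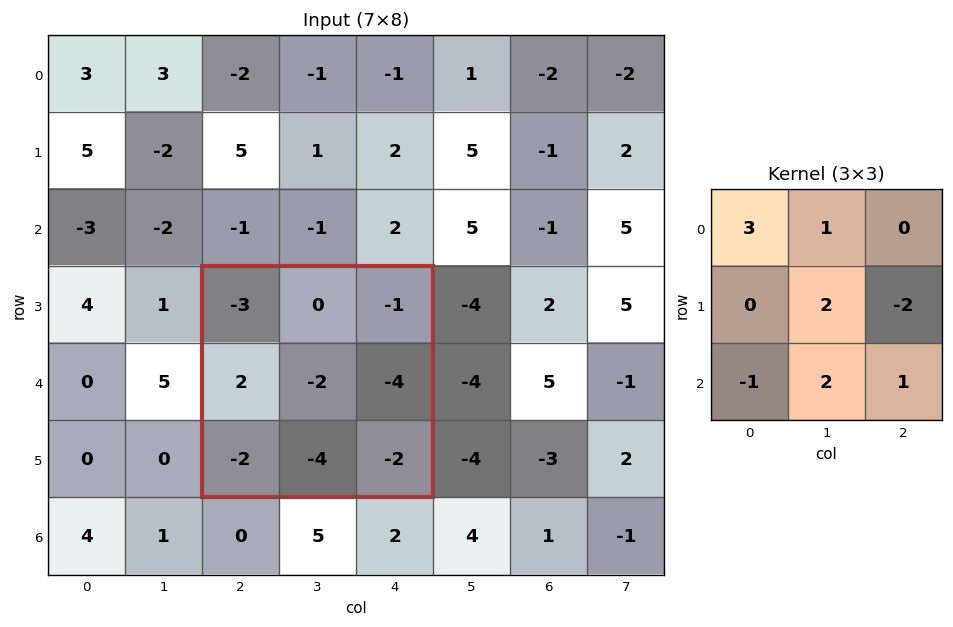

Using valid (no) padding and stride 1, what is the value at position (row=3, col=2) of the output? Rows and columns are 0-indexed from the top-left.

The receptive field on the input at this output position is [-3 0 -1 / 2 -2 -4 / -2 -4 -2]. Elementwise product with the kernel and sum: -3·3 + 0·1 + -2·2 + -4·-2 + -2·-1 + -4·2 + -2·1.

-13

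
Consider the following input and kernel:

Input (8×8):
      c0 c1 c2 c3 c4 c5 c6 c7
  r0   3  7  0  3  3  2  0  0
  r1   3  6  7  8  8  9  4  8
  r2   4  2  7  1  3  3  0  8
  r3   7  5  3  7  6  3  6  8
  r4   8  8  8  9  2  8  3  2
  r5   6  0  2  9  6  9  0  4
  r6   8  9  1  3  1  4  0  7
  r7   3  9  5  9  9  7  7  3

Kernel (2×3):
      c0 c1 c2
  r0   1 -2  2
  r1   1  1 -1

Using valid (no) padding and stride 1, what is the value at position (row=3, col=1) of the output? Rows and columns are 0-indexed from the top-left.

20

The receptive field on the input at this output position is [5 3 7 / 8 8 9]. Elementwise product with the kernel and sum: 5·1 + 3·-2 + 7·2 + 8·1 + 8·1 + 9·-1.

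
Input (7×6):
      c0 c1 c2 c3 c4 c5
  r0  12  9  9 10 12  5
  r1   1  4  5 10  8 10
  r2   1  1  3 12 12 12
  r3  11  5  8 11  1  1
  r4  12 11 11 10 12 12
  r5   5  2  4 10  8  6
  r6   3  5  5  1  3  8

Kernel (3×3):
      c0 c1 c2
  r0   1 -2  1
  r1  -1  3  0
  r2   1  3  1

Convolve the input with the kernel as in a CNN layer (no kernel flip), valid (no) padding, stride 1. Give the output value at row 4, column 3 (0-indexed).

30

The receptive field on the input at this output position is [10 12 12 / 10 8 6 / 1 3 8]. Elementwise product with the kernel and sum: 10·1 + 12·-2 + 12·1 + 10·-1 + 8·3 + 1·1 + 3·3 + 8·1.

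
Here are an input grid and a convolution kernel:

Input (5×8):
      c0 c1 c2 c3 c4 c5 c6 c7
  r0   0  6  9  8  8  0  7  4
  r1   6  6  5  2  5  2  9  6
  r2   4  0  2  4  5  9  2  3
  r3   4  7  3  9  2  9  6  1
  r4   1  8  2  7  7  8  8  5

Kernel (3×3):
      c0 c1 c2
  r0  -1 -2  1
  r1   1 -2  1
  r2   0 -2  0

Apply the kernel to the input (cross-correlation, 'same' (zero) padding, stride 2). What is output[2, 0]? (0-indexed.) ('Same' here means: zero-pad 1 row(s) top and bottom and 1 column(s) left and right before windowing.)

The receptive field on the zero-padded input at this output position is [0 4 7 / 0 1 8 / 0 0 0]. Elementwise product with the kernel and sum: 0·-1 + 4·-2 + 7·1 + 0·1 + 1·-2 + 8·1 + 0·-2.

5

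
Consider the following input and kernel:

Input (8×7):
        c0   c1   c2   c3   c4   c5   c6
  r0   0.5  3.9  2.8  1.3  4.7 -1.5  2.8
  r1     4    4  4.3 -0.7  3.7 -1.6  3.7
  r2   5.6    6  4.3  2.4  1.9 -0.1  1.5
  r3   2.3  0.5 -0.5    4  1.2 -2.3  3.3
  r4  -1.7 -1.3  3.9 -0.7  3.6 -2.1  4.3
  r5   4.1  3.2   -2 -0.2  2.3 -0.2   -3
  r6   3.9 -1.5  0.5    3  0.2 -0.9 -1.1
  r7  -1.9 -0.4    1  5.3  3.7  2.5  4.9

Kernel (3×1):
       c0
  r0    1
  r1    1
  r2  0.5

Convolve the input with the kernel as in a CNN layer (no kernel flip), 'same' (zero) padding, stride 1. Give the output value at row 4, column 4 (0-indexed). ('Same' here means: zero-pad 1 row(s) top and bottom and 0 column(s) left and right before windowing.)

The receptive field on the zero-padded input at this output position is [1.2 / 3.6 / 2.3]. Elementwise product with the kernel and sum: 1.2·1 + 3.6·1 + 2.3·0.5.

5.95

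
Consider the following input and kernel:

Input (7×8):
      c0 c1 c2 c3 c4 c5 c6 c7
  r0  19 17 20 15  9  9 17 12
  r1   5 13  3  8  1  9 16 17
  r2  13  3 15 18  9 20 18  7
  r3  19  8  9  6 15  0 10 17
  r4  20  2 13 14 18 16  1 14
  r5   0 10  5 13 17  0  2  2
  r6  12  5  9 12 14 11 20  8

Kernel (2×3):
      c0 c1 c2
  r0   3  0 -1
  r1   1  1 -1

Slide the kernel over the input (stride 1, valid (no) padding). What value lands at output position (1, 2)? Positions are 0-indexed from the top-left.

32

The receptive field on the input at this output position is [3 8 1 / 15 18 9]. Elementwise product with the kernel and sum: 3·3 + 1·-1 + 15·1 + 18·1 + 9·-1.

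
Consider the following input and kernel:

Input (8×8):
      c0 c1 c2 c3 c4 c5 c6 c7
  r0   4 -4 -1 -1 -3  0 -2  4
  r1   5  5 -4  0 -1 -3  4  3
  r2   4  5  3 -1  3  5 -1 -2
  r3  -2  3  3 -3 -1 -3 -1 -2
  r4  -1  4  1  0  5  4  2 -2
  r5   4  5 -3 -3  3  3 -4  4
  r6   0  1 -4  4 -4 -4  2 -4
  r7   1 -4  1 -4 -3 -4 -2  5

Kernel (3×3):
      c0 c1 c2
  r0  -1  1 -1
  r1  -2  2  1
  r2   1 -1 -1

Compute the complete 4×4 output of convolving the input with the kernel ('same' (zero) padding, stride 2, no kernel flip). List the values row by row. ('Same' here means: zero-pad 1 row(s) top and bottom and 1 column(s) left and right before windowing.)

-6 14 0 -10
12 -11 16 -10
-12 8 10 1
3 -12 -14 -10

Output[0,0]: The receptive field on the zero-padded input at this output position is [0 0 0 / 0 4 -4 / 0 5 5]. Elementwise product with the kernel and sum: 0·-1 + 0·1 + 0·-1 + 0·-2 + 4·2 + -4·1 + 0·1 + 5·-1 + 5·-1.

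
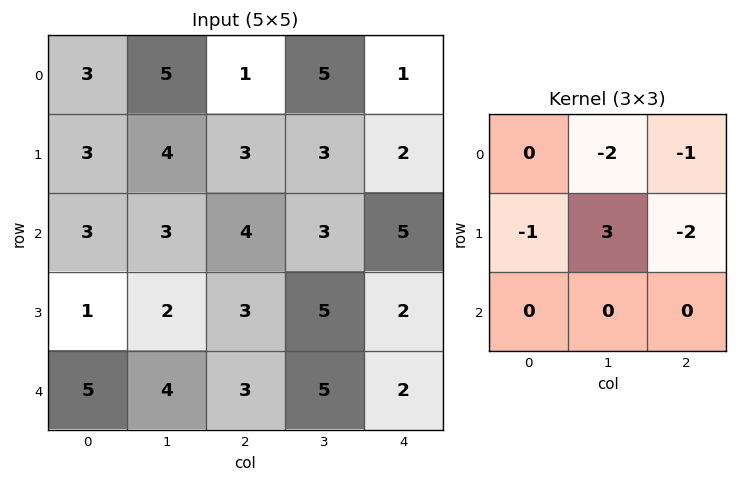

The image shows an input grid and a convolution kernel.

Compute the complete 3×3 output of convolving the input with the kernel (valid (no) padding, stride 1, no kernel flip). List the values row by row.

Output[0,0]: The receptive field on the input at this output position is [3 5 1 / 3 4 3 / 3 3 4]. Elementwise product with the kernel and sum: 5·-2 + 1·-1 + 3·-1 + 4·3 + 3·-2.
Output[0,1]: The receptive field on the input at this output position is [5 1 5 / 4 3 3 / 3 4 3]. Elementwise product with the kernel and sum: 1·-2 + 5·-1 + 4·-1 + 3·3 + 3·-2.

-8 -8 -9
-13 -6 -13
-11 -14 -3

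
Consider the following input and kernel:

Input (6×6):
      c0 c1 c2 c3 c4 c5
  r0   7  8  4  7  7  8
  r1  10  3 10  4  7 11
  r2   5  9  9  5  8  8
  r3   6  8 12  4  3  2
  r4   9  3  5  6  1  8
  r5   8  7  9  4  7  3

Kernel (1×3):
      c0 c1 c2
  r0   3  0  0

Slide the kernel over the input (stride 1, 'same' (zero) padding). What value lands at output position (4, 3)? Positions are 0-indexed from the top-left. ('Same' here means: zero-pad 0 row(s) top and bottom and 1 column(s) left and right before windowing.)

The receptive field on the zero-padded input at this output position is [5 6 1]. Elementwise product with the kernel and sum: 5·3.

15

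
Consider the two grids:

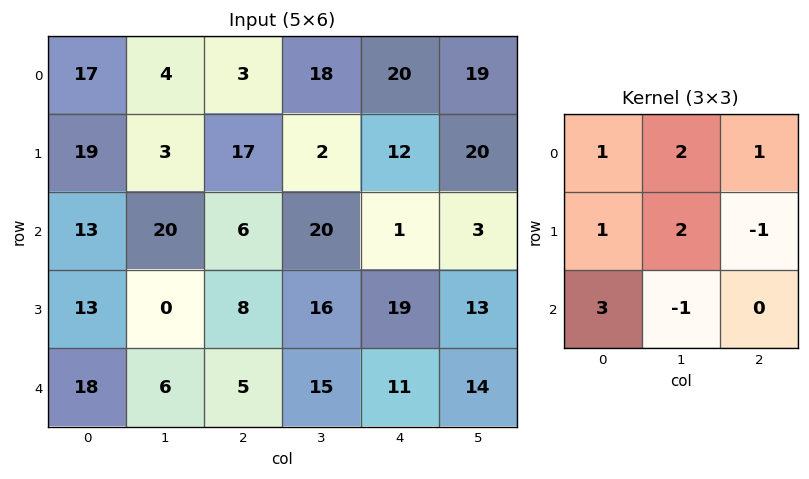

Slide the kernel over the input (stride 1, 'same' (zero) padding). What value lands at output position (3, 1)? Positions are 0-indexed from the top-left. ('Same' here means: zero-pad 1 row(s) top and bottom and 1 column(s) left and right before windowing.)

The receptive field on the zero-padded input at this output position is [13 20 6 / 13 0 8 / 18 6 5]. Elementwise product with the kernel and sum: 13·1 + 20·2 + 6·1 + 13·1 + 0·2 + 8·-1 + 18·3 + 6·-1.

112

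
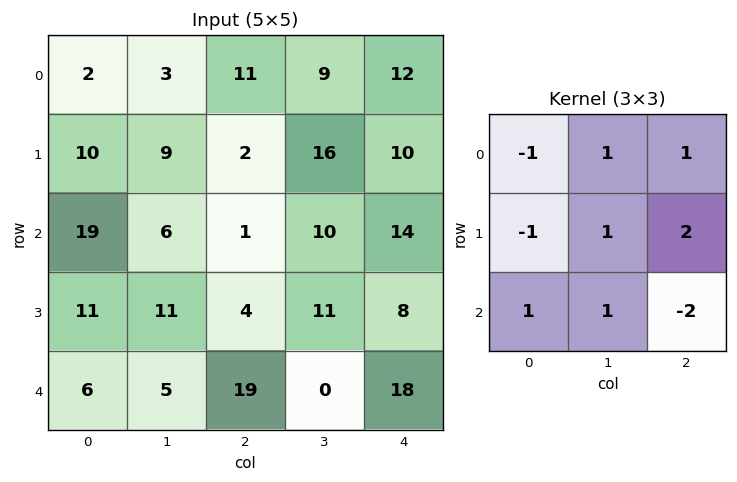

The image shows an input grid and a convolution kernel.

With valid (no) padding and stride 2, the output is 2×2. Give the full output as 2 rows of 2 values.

38 27
-31 29

Output[0,0]: The receptive field on the input at this output position is [2 3 11 / 10 9 2 / 19 6 1]. Elementwise product with the kernel and sum: 2·-1 + 3·1 + 11·1 + 10·-1 + 9·1 + 2·2 + 19·1 + 6·1 + 1·-2.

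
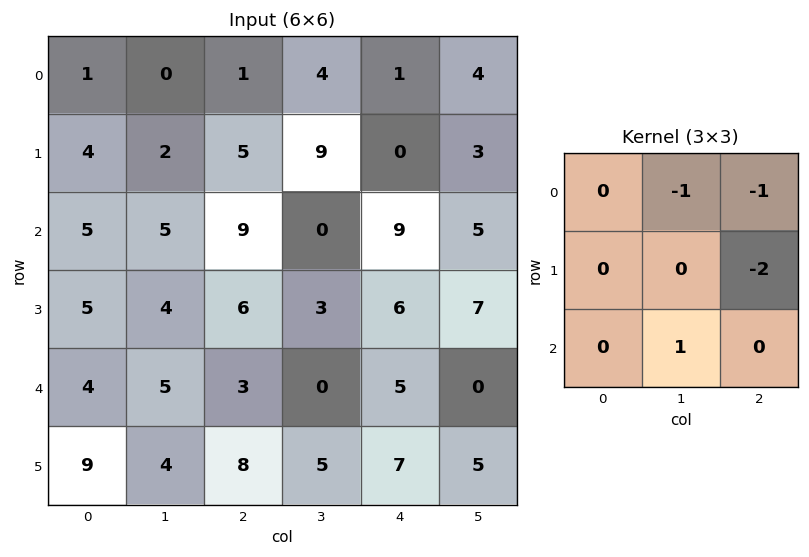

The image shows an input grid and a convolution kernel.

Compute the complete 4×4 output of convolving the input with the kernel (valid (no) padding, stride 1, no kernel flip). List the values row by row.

-6 -14 -5 -2
-21 -8 -24 -7
-21 -12 -21 -23
-12 -1 -14 -6

Output[0,0]: The receptive field on the input at this output position is [1 0 1 / 4 2 5 / 5 5 9]. Elementwise product with the kernel and sum: 0·-1 + 1·-1 + 5·-2 + 5·1.
Output[0,1]: The receptive field on the input at this output position is [0 1 4 / 2 5 9 / 5 9 0]. Elementwise product with the kernel and sum: 1·-1 + 4·-1 + 9·-2 + 9·1.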